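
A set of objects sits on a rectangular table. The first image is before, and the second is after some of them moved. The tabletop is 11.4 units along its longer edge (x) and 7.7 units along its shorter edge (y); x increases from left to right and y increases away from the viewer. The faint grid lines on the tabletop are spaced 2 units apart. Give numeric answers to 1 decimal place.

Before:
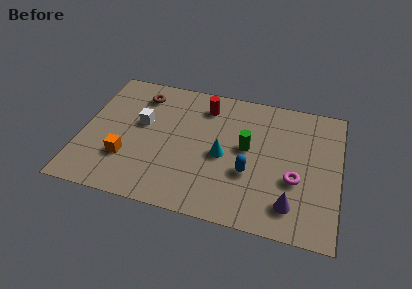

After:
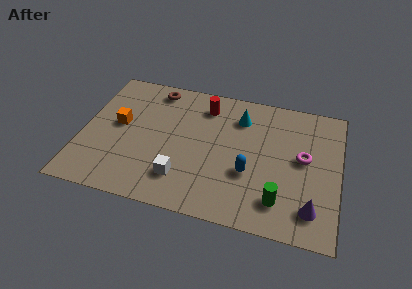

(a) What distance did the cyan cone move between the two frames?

2.5

The cyan cone was near (6.3, 3.5) before and (6.9, 5.9) after, so it travelled √(0.6² + 2.4²) ≈ 2.5 units.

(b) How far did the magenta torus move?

1.3

From (9.5, 2.9) to (9.8, 4.2), the magenta torus covered √(0.3² + 1.3²) ≈ 1.3 units.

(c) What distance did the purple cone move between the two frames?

0.9

The purple cone moved from about (9.4, 1.5) to (10.3, 1.5), a distance of √(0.9² + 0.0²) ≈ 0.9.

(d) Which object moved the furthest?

the white cube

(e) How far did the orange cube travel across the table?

2.0

The orange cube was near (2.1, 2.3) before and (1.6, 4.2) after, so it travelled √(0.5² + 1.9²) ≈ 2.0 units.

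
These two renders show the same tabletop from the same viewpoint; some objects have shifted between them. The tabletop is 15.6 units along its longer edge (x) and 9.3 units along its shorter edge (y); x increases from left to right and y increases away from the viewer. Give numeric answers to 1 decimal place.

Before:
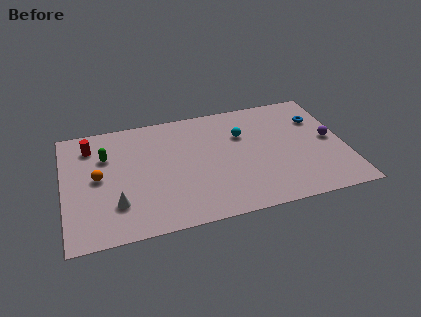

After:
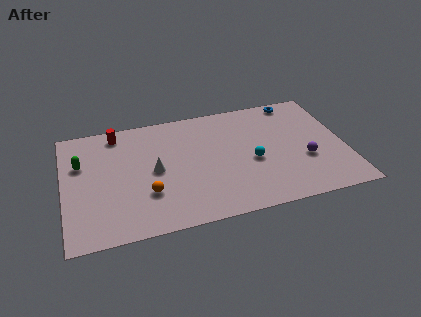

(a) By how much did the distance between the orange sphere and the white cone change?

-0.7

They were about 2.5 units apart before and 1.8 after — 0.7 units closer together.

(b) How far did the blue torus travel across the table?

2.1

The blue torus moved from about (14.3, 6.6) to (13.2, 8.4), a distance of √(1.1² + 1.8²) ≈ 2.1.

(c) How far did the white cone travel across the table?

3.0

The white cone moved from about (2.8, 2.5) to (5.0, 4.6), a distance of √(2.2² + 2.1²) ≈ 3.0.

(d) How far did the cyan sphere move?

2.3

The cyan sphere moved from about (10.0, 6.3) to (10.4, 4.0), a distance of √(0.4² + 2.3²) ≈ 2.3.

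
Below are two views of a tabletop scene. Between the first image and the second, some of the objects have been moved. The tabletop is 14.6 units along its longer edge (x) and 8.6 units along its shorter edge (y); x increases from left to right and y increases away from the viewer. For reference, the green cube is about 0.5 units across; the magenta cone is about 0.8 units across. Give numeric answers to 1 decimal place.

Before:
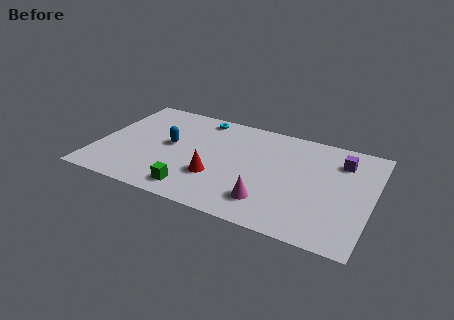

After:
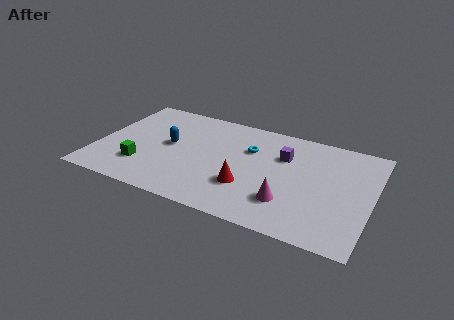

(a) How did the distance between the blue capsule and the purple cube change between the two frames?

-3.1

They were about 9.2 units apart before and 6.1 after — 3.1 units closer together.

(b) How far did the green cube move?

3.1

From (5.5, 1.3) to (2.6, 2.3), the green cube covered √(2.9² + 1.0²) ≈ 3.1 units.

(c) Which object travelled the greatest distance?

the cyan torus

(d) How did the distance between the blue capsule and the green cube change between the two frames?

-1.1

Before: roughly 3.7 units apart; after: 2.6. That's 1.1 units closer together.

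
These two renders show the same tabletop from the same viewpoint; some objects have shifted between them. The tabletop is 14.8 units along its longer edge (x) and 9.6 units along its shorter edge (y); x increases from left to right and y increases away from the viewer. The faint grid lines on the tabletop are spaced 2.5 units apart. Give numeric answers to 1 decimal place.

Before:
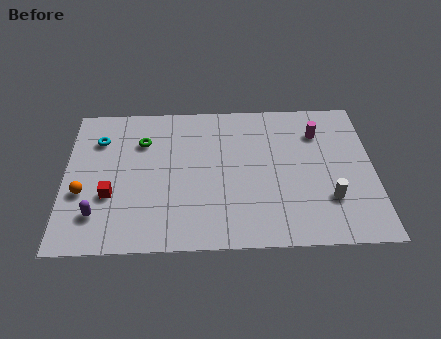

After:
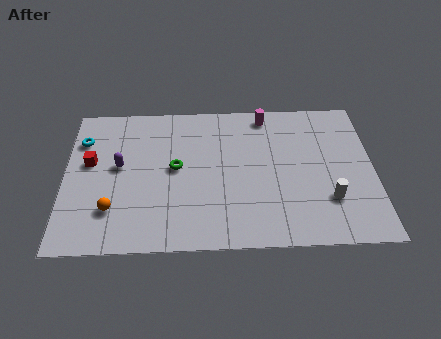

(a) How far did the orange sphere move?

1.8

The orange sphere moved from about (0.9, 3.6) to (2.3, 2.5), a distance of √(1.4² + 1.1²) ≈ 1.8.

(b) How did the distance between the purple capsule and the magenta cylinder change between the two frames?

-3.9

The distance was about 11.7 in the first image and 7.8 in the second, so they moved 3.9 units closer together.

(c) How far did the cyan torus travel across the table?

0.8

From (1.6, 7.1) to (0.8, 7.1), the cyan torus covered √(0.8² + 0.0²) ≈ 0.8 units.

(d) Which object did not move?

the white cylinder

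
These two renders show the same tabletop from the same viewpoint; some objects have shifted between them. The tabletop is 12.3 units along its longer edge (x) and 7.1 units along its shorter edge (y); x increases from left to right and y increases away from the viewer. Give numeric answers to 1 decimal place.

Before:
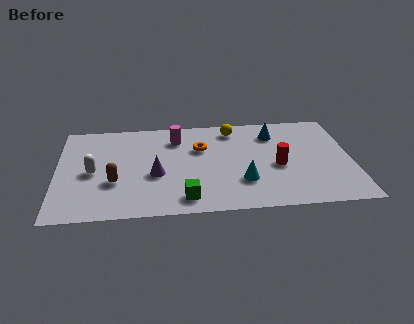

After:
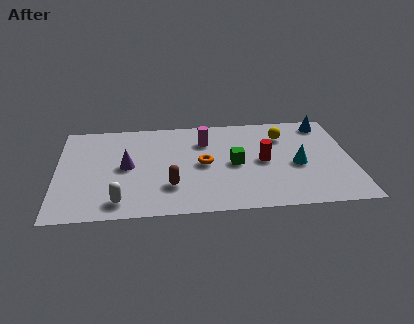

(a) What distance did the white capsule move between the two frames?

2.5

The white capsule moved from about (1.5, 3.3) to (2.6, 1.1), a distance of √(1.1² + 2.2²) ≈ 2.5.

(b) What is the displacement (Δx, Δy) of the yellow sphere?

(2.1, -0.7)

The yellow sphere was at about (7.4, 6.0) and moved to about (9.5, 5.3).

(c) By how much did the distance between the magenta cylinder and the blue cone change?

+1.1

They were about 4.1 units apart before and 5.2 after — 1.1 units further apart.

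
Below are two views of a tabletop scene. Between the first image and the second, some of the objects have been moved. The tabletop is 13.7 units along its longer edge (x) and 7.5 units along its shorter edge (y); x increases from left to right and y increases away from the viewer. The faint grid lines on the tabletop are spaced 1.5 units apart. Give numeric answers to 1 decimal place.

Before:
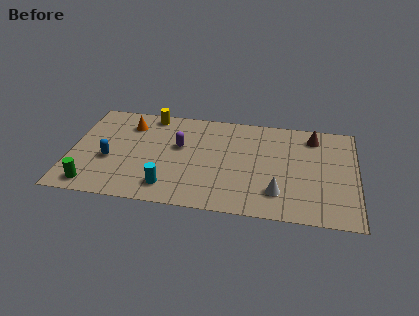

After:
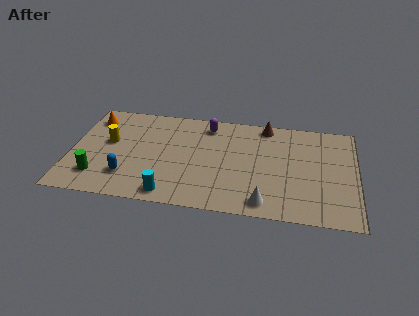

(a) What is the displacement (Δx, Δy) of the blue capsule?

(0.9, -1.1)

From the two frames, the blue capsule sits at roughly (1.9, 3.0) before and (2.8, 1.9) after.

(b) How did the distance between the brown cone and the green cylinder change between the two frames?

-2.3

Before: roughly 11.6 units apart; after: 9.3. That's 2.3 units closer together.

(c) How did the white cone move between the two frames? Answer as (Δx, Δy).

(-0.6, -0.8)

From the two frames, the white cone sits at roughly (10.0, 1.8) before and (9.4, 1.0) after.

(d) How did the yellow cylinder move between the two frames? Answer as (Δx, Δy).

(-1.9, -2.4)

From the two frames, the yellow cylinder sits at roughly (3.7, 6.7) before and (1.8, 4.3) after.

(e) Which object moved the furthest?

the yellow cylinder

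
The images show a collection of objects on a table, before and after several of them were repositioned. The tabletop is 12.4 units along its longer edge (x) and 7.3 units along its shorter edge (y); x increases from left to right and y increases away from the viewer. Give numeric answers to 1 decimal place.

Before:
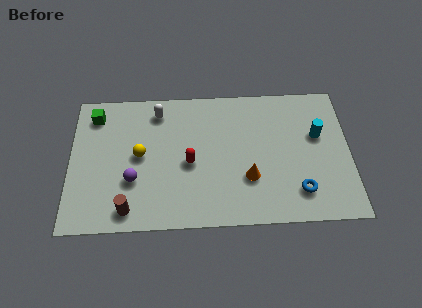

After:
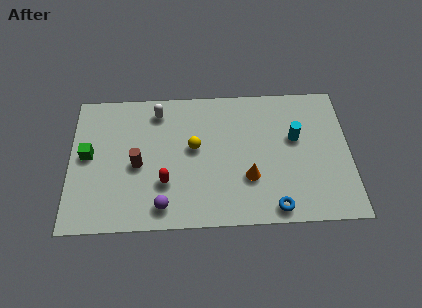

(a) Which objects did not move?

the white capsule and the orange cone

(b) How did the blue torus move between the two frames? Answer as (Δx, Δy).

(-1.1, -0.8)

The blue torus was at about (10.1, 1.6) and moved to about (9.0, 0.8).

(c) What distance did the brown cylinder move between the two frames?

2.3

From (2.6, 1.0) to (3.0, 3.3), the brown cylinder covered √(0.4² + 2.3²) ≈ 2.3 units.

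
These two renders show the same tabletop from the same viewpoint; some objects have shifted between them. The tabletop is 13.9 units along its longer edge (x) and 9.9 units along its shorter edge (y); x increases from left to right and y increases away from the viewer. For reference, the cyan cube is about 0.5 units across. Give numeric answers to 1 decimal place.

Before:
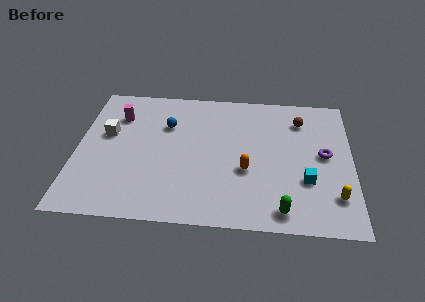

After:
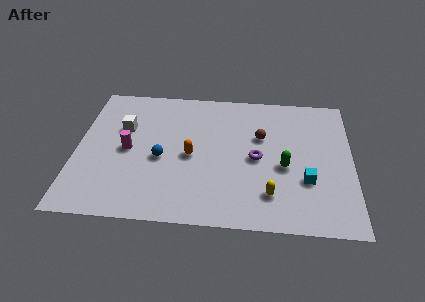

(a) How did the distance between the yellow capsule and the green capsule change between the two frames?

-0.7

They were about 2.8 units apart before and 2.1 after — 0.7 units closer together.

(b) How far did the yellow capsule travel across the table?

3.2

The yellow capsule moved from about (13.0, 2.3) to (9.8, 2.2), a distance of √(3.2² + 0.1²) ≈ 3.2.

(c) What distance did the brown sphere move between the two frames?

2.4

The brown sphere was near (11.3, 7.7) before and (9.3, 6.3) after, so it travelled √(2.0² + 1.4²) ≈ 2.4 units.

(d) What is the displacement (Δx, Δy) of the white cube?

(0.8, 0.5)

From the two frames, the white cube sits at roughly (1.5, 5.9) before and (2.3, 6.4) after.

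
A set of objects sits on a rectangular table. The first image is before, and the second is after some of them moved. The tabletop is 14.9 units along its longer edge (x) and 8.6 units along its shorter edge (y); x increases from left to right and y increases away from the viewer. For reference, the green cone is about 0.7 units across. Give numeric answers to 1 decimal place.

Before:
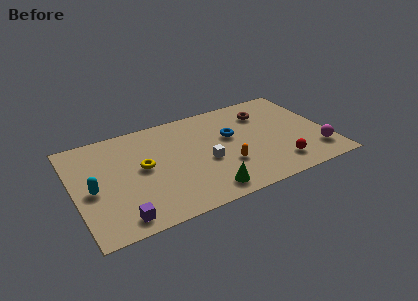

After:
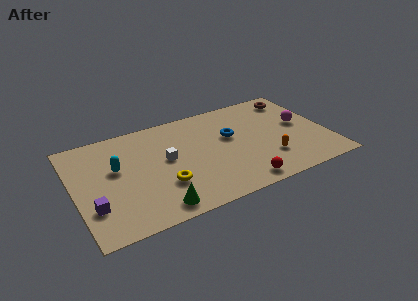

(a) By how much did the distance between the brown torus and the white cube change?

+3.6

Before: roughly 4.9 units apart; after: 8.5. That's 3.6 units further apart.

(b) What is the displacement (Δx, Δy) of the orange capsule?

(2.5, -0.4)

The orange capsule was at about (8.7, 2.8) and moved to about (11.2, 2.4).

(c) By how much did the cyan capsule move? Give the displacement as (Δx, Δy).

(1.5, 1.2)

The cyan capsule started near (1.0, 3.9) and ended near (2.5, 5.1).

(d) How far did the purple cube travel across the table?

2.0

From (2.3, 1.1) to (0.9, 2.5), the purple cube covered √(1.4² + 1.4²) ≈ 2.0 units.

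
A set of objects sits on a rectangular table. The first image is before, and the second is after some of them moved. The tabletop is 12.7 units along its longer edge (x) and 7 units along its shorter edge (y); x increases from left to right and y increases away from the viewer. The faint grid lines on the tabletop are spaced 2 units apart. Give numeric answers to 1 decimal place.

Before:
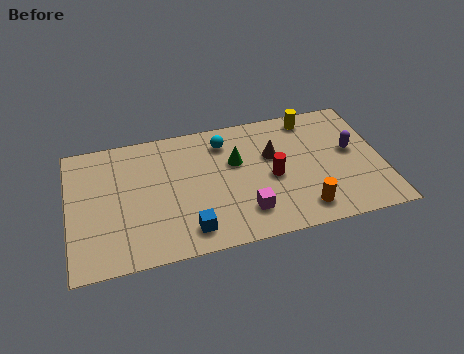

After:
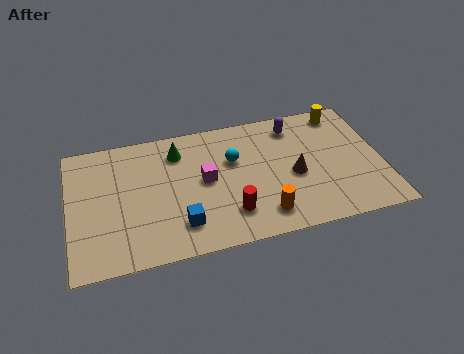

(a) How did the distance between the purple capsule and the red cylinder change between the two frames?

+1.6

Before: roughly 3.4 units apart; after: 5.0. That's 1.6 units further apart.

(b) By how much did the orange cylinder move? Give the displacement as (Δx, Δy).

(-1.6, 0.1)

The orange cylinder started near (9.3, 1.2) and ended near (7.7, 1.3).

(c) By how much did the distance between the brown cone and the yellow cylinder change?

+1.3

They were about 2.4 units apart before and 3.7 after — 1.3 units further apart.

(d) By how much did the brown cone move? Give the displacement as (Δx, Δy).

(0.8, -1.3)

The brown cone was at about (8.3, 4.4) and moved to about (9.1, 3.1).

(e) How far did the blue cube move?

0.5

The blue cube moved from about (4.7, 1.2) to (4.4, 1.6), a distance of √(0.3² + 0.4²) ≈ 0.5.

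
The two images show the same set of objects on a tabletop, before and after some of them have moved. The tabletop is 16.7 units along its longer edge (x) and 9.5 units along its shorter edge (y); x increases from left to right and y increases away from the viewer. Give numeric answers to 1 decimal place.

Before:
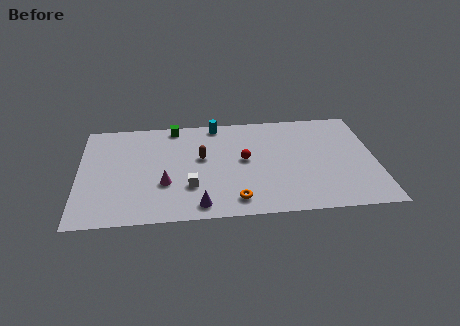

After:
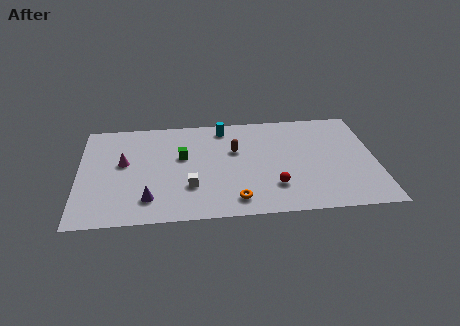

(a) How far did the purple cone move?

2.9

The purple cone moved from about (6.7, 1.2) to (3.9, 2.0), a distance of √(2.8² + 0.8²) ≈ 2.9.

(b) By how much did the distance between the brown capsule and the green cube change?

-0.4

They were about 3.4 units apart before and 3.0 after — 0.4 units closer together.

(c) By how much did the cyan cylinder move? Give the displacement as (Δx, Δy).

(0.4, -0.4)

The cyan cylinder started near (7.8, 8.6) and ended near (8.2, 8.2).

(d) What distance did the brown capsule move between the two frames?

2.0

From (6.9, 5.5) to (8.8, 6.0), the brown capsule covered √(1.9² + 0.5²) ≈ 2.0 units.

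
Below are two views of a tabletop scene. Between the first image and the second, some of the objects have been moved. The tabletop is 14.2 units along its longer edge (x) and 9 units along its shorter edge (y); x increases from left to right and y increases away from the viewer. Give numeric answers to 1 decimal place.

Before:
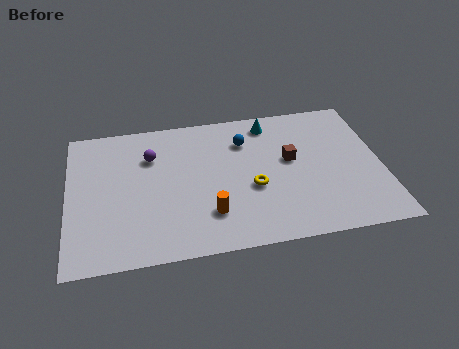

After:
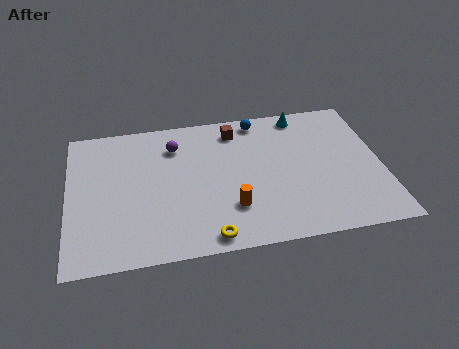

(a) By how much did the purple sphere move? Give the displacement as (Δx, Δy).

(1.1, 0.5)

The purple sphere was at about (3.8, 6.4) and moved to about (4.9, 6.9).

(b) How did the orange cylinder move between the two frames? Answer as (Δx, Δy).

(1.0, 0.2)

From the two frames, the orange cylinder sits at roughly (6.3, 2.3) before and (7.3, 2.5) after.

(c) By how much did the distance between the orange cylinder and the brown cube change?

+0.3

Before: roughly 4.7 units apart; after: 5.0. That's 0.3 units further apart.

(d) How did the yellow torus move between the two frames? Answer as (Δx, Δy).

(-2.1, -2.7)

The yellow torus started near (8.3, 3.6) and ended near (6.2, 0.9).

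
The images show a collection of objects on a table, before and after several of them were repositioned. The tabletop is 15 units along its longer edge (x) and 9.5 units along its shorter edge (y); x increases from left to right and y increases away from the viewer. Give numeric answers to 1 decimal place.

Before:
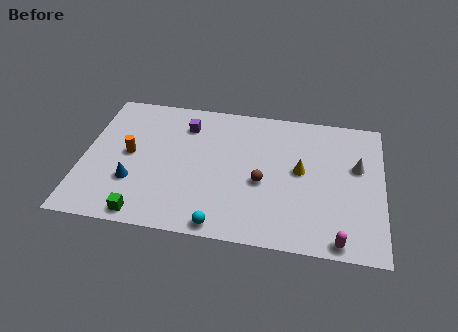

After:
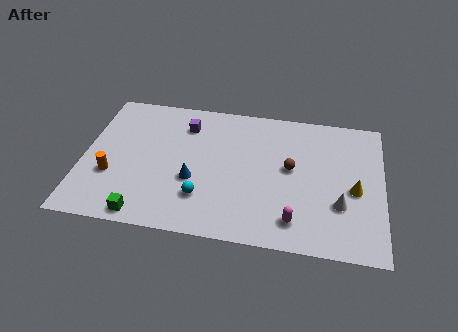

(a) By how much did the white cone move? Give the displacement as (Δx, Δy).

(-0.8, -2.7)

From the two frames, the white cone sits at roughly (13.7, 5.8) before and (12.9, 3.1) after.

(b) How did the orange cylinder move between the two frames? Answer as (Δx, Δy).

(-0.8, -1.6)

From the two frames, the orange cylinder sits at roughly (2.3, 4.9) before and (1.5, 3.3) after.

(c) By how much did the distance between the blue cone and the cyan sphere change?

-3.8

Before: roughly 5.0 units apart; after: 1.2. That's 3.8 units closer together.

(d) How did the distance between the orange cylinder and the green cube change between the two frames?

-1.1

Before: roughly 4.1 units apart; after: 3.0. That's 1.1 units closer together.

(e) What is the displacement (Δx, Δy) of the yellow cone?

(2.7, -0.9)

The yellow cone was at about (10.9, 5.1) and moved to about (13.6, 4.2).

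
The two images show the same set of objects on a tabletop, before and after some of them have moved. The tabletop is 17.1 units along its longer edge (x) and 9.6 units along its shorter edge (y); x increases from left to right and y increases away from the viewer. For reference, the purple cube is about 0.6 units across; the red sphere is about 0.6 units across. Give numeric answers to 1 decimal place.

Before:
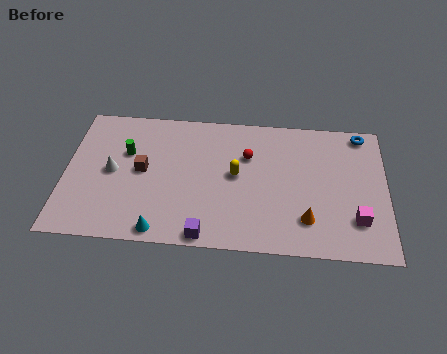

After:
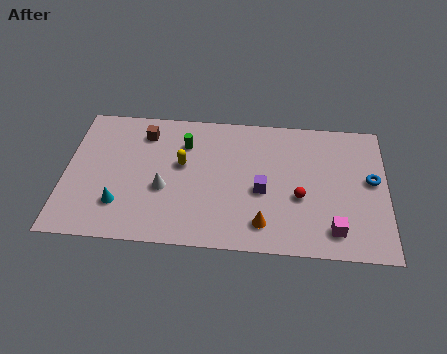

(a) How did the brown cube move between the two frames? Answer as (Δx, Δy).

(0.0, 2.7)

The brown cube started near (4.1, 5.0) and ended near (4.1, 7.7).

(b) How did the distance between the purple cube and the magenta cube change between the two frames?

-3.6

The distance was about 8.1 in the first image and 4.5 in the second, so they moved 3.6 units closer together.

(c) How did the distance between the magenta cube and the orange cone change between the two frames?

+1.1

They were about 2.6 units apart before and 3.7 after — 1.1 units further apart.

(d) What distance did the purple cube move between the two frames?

4.4

From (7.6, 0.8) to (10.5, 4.1), the purple cube covered √(2.9² + 3.3²) ≈ 4.4 units.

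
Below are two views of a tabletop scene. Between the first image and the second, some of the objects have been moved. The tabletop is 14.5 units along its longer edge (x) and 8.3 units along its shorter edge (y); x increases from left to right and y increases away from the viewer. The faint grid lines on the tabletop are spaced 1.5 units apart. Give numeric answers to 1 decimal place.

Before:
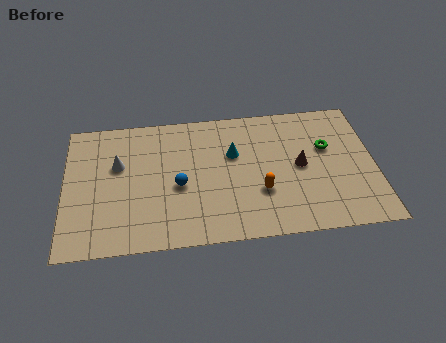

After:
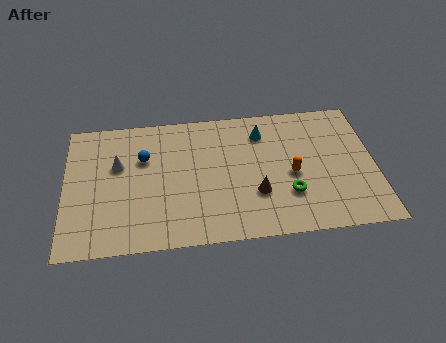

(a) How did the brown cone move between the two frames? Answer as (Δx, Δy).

(-2.1, -1.5)

The brown cone was at about (11.0, 4.2) and moved to about (8.9, 2.7).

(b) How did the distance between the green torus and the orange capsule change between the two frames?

-2.8

They were about 4.0 units apart before and 1.2 after — 2.8 units closer together.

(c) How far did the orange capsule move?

1.7

The orange capsule was near (9.1, 2.8) before and (10.6, 3.7) after, so it travelled √(1.5² + 0.9²) ≈ 1.7 units.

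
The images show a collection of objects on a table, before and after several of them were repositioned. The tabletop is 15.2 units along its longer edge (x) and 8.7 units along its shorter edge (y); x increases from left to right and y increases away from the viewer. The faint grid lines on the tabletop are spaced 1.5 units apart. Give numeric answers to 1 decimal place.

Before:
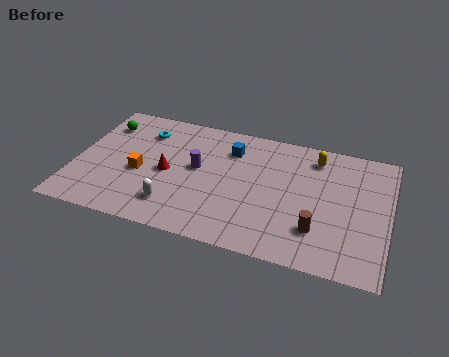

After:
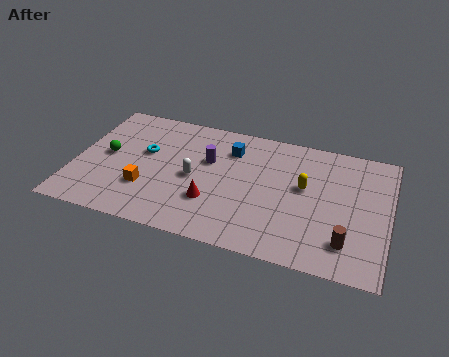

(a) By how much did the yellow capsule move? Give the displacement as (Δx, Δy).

(-0.4, -2.2)

The yellow capsule started near (11.5, 7.2) and ended near (11.1, 5.0).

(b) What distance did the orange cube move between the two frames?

1.1

From (3.2, 3.7) to (3.6, 2.7), the orange cube covered √(0.4² + 1.0²) ≈ 1.1 units.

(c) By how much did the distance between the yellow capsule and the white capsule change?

-3.0

Before: roughly 8.4 units apart; after: 5.4. That's 3.0 units closer together.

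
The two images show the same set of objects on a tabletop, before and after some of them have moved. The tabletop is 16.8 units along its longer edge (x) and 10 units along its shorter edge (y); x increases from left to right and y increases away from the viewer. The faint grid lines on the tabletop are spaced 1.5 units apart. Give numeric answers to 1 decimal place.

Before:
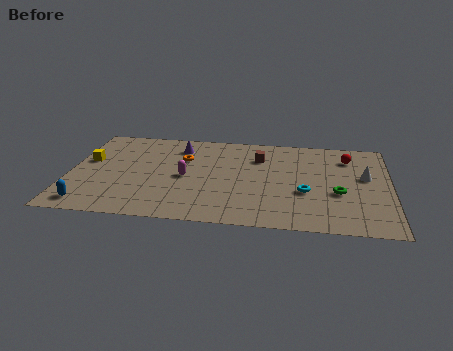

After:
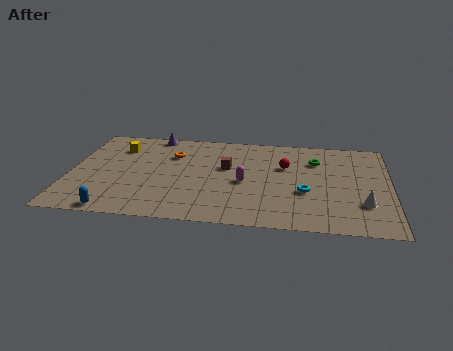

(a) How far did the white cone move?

2.9

The white cone was near (15.5, 5.8) before and (15.4, 2.9) after, so it travelled √(0.1² + 2.9²) ≈ 2.9 units.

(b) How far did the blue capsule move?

1.5

From (1.2, 1.3) to (2.6, 0.8), the blue capsule covered √(1.4² + 0.5²) ≈ 1.5 units.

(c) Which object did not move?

the cyan torus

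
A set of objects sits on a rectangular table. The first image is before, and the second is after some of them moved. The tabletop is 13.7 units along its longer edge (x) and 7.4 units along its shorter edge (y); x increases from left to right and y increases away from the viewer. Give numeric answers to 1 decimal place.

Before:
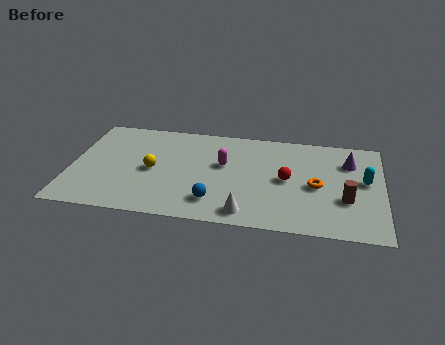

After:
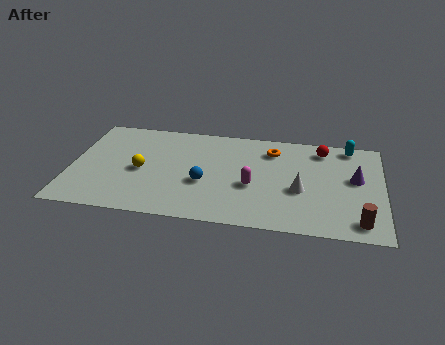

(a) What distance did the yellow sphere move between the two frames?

0.5

The yellow sphere was near (3.6, 3.5) before and (3.1, 3.4) after, so it travelled √(0.5² + 0.1²) ≈ 0.5 units.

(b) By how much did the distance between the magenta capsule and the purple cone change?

-0.9

The distance was about 5.6 in the first image and 4.7 in the second, so they moved 0.9 units closer together.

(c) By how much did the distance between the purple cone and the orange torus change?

+1.6

Before: roughly 2.4 units apart; after: 4.0. That's 1.6 units further apart.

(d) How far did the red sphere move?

2.9

The red sphere was near (9.5, 3.7) before and (11.0, 6.2) after, so it travelled √(1.5² + 2.5²) ≈ 2.9 units.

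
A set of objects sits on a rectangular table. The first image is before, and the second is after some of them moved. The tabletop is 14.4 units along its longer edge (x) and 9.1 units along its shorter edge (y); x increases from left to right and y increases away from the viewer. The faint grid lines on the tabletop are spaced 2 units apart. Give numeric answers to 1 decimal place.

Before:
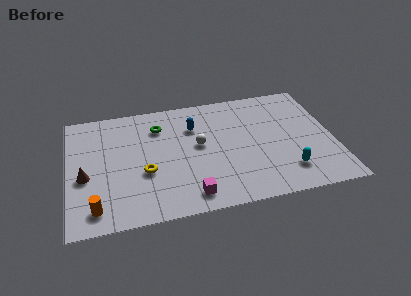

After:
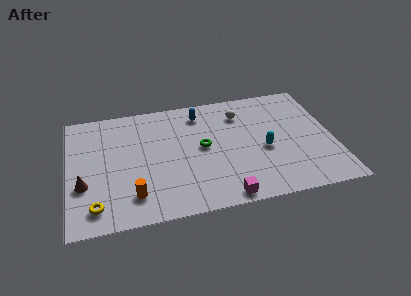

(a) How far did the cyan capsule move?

2.2

The cyan capsule was near (11.7, 2.0) before and (10.6, 3.9) after, so it travelled √(1.1² + 1.9²) ≈ 2.2 units.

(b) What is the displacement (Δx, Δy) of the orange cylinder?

(2.0, 0.5)

The orange cylinder was at about (1.4, 1.4) and moved to about (3.4, 1.9).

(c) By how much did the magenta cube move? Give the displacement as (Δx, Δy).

(1.8, -0.5)

The magenta cube started near (6.4, 1.3) and ended near (8.2, 0.8).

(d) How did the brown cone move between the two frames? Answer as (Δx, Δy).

(-0.1, -0.6)

From the two frames, the brown cone sits at roughly (0.9, 3.8) before and (0.8, 3.2) after.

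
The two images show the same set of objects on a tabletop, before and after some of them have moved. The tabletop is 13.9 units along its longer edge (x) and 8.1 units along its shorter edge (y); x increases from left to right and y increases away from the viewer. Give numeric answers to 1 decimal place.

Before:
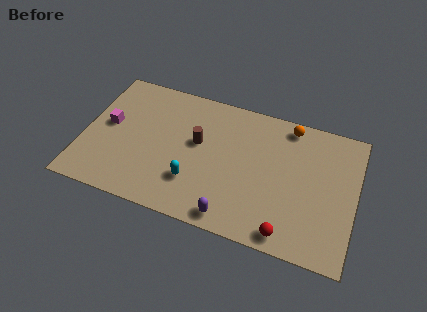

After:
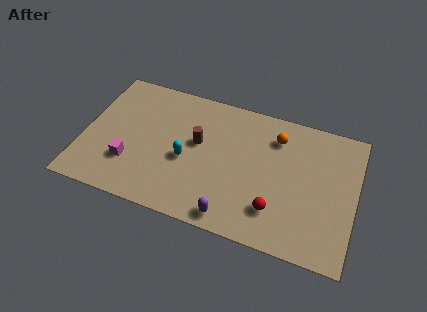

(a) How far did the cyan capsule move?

1.3

The cyan capsule moved from about (5.8, 2.3) to (5.3, 3.5), a distance of √(0.5² + 1.2²) ≈ 1.3.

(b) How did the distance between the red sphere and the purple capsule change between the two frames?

-0.4

The distance was about 2.8 in the first image and 2.4 in the second, so they moved 0.4 units closer together.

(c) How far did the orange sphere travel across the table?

1.1

The orange sphere moved from about (10.3, 7.2) to (9.7, 6.3), a distance of √(0.6² + 0.9²) ≈ 1.1.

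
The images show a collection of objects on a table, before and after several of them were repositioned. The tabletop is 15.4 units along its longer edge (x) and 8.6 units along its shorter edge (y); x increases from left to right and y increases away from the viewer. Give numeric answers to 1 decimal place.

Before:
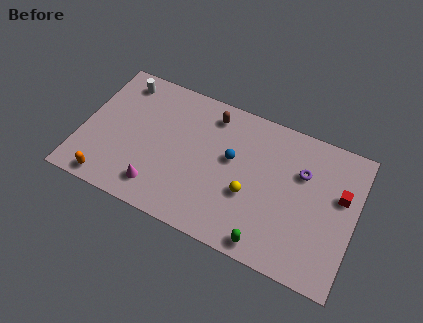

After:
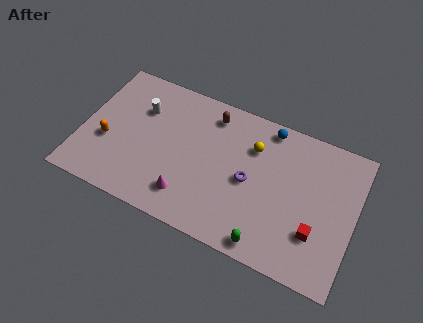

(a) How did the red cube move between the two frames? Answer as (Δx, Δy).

(-1.1, -2.7)

The red cube was at about (14.5, 5.3) and moved to about (13.4, 2.6).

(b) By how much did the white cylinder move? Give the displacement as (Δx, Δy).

(1.3, -1.3)

The white cylinder started near (1.8, 7.3) and ended near (3.1, 6.0).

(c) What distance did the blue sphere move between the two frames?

3.2

From (8.4, 5.0) to (10.2, 7.7), the blue sphere covered √(1.8² + 2.7²) ≈ 3.2 units.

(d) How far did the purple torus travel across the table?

3.3

From (12.3, 5.8) to (9.5, 4.1), the purple torus covered √(2.8² + 1.7²) ≈ 3.3 units.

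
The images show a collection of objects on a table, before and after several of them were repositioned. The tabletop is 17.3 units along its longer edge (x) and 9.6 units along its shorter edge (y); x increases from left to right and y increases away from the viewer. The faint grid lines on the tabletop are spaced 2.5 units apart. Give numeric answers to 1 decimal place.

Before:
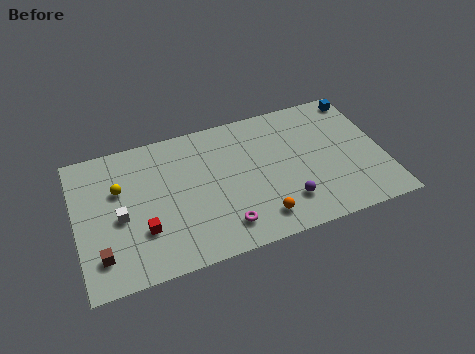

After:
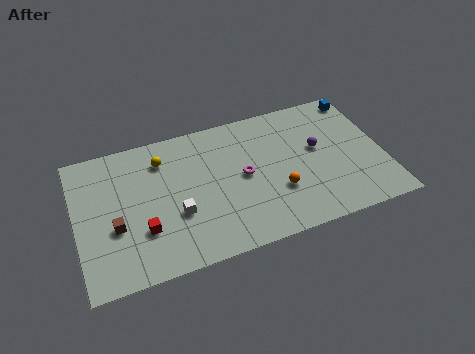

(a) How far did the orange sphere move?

1.9

From (10.0, 1.7) to (11.2, 3.2), the orange sphere covered √(1.2² + 1.5²) ≈ 1.9 units.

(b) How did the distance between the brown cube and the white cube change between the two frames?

+0.9

The distance was about 2.5 in the first image and 3.4 in the second, so they moved 0.9 units further apart.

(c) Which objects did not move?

the blue cube and the red cube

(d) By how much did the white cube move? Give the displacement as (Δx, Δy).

(3.1, -0.8)

The white cube started near (2.4, 4.3) and ended near (5.5, 3.5).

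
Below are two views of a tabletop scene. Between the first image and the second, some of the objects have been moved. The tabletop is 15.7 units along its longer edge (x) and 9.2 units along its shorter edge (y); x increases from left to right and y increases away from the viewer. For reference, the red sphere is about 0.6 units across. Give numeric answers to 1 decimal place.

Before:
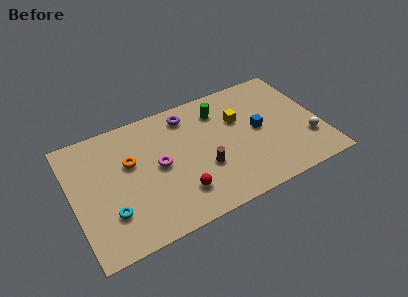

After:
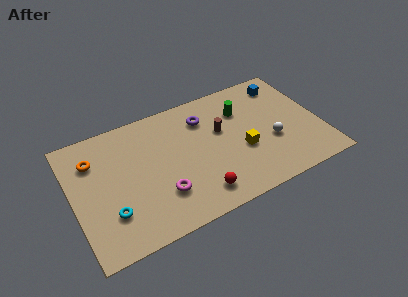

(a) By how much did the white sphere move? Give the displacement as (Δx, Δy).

(-2.2, 0.8)

The white sphere was at about (14.7, 2.7) and moved to about (12.5, 3.5).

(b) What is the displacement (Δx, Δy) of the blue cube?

(2.1, 2.9)

From the two frames, the blue cube sits at roughly (11.8, 4.7) before and (13.9, 7.6) after.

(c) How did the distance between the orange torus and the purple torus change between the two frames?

+2.7

The distance was about 4.4 in the first image and 7.1 in the second, so they moved 2.7 units further apart.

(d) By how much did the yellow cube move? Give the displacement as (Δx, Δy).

(-0.1, -2.4)

From the two frames, the yellow cube sits at roughly (10.7, 6.0) before and (10.6, 3.6) after.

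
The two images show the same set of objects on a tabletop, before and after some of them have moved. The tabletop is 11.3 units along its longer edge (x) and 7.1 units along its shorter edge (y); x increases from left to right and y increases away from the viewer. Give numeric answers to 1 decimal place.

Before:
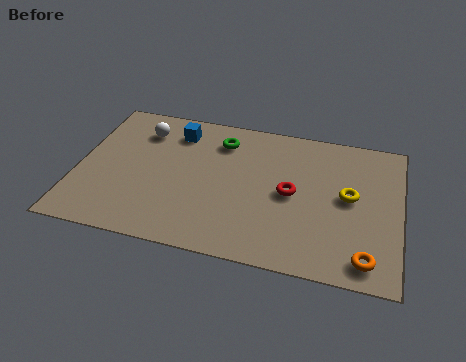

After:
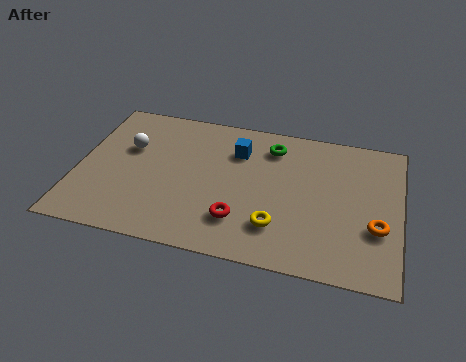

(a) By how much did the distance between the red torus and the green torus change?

+0.7

Before: roughly 3.3 units apart; after: 4.0. That's 0.7 units further apart.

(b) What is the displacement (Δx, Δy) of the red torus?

(-1.7, -1.7)

The red torus started near (7.5, 3.5) and ended near (5.8, 1.8).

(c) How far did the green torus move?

1.8

The green torus was near (4.9, 5.6) before and (6.7, 5.7) after, so it travelled √(1.8² + 0.1²) ≈ 1.8 units.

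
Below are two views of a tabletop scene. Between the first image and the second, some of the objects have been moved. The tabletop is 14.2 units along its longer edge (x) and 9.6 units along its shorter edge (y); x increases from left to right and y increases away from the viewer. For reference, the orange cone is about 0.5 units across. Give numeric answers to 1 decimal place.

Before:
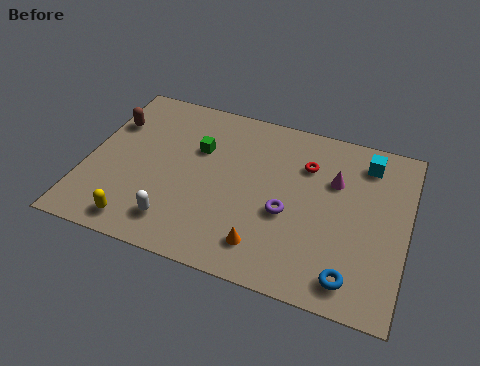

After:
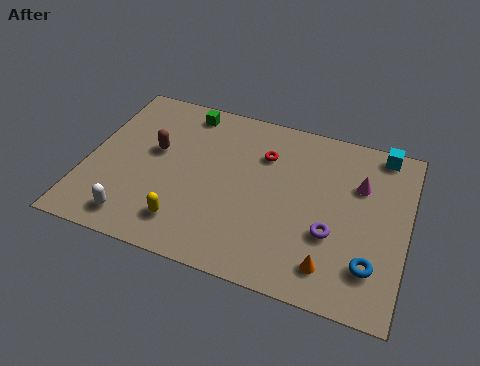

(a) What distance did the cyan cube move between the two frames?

1.0

The cyan cube moved from about (12.2, 7.9) to (12.8, 8.7), a distance of √(0.6² + 0.8²) ≈ 1.0.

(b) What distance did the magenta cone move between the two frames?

1.1

The magenta cone moved from about (10.9, 6.4) to (12.0, 6.5), a distance of √(1.1² + 0.1²) ≈ 1.1.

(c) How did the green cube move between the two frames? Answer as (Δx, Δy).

(-0.8, 2.1)

The green cube started near (4.8, 6.3) and ended near (4.0, 8.4).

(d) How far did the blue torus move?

1.2

The blue torus was near (12.0, 1.4) before and (12.8, 2.3) after, so it travelled √(0.8² + 0.9²) ≈ 1.2 units.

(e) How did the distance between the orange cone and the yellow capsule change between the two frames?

+0.9

The distance was about 5.5 in the first image and 6.4 in the second, so they moved 0.9 units further apart.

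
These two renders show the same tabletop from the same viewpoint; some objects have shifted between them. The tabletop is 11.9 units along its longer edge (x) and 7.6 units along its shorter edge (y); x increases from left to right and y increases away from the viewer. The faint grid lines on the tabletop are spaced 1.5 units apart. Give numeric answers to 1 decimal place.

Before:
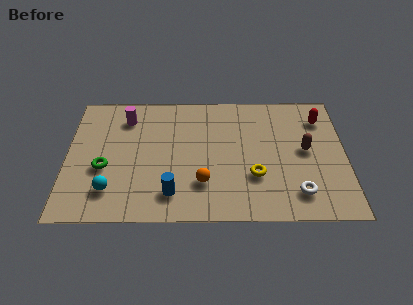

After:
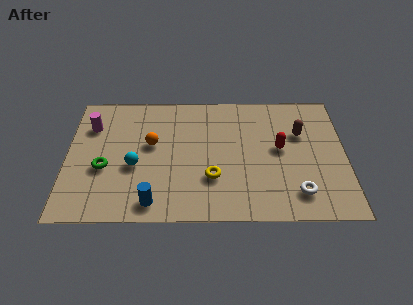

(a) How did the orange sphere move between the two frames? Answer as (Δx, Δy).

(-2.2, 2.3)

The orange sphere started near (5.8, 2.1) and ended near (3.6, 4.4).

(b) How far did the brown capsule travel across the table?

1.0

From (10.2, 4.0) to (10.0, 5.0), the brown capsule covered √(0.2² + 1.0²) ≈ 1.0 units.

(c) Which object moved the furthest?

the orange sphere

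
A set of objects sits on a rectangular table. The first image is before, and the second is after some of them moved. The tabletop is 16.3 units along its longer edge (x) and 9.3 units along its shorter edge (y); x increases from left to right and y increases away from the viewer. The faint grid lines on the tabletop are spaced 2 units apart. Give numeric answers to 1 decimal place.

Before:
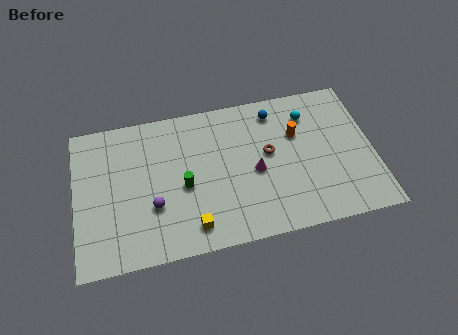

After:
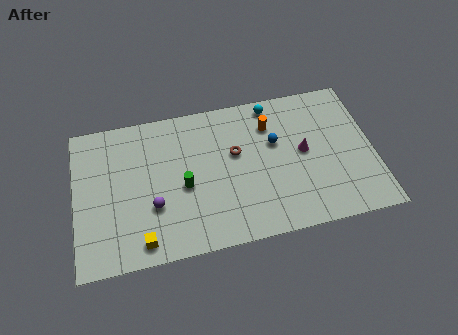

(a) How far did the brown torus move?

1.8

From (10.6, 5.2) to (8.8, 5.6), the brown torus covered √(1.8² + 0.4²) ≈ 1.8 units.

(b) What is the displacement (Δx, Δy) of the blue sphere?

(-0.1, -2.0)

The blue sphere started near (11.1, 7.8) and ended near (11.0, 5.8).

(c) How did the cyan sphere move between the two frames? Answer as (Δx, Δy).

(-1.9, 1.1)

From the two frames, the cyan sphere sits at roughly (12.9, 7.2) before and (11.0, 8.3) after.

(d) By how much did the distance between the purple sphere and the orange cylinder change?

-0.9

They were about 8.5 units apart before and 7.6 after — 0.9 units closer together.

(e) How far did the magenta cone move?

2.8

From (9.8, 4.2) to (12.5, 4.9), the magenta cone covered √(2.7² + 0.7²) ≈ 2.8 units.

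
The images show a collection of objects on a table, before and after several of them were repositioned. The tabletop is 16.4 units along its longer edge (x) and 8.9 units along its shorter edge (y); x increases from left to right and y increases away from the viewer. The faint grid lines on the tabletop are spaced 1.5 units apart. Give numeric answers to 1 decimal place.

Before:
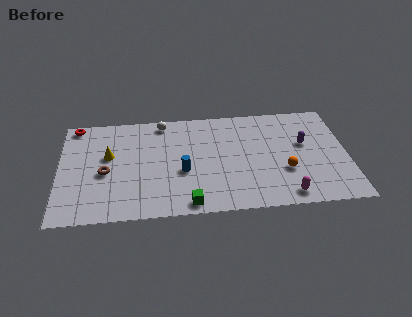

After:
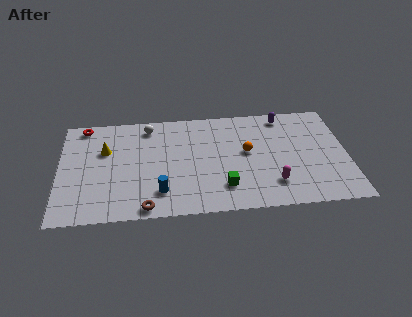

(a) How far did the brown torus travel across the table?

3.9

From (2.6, 3.9) to (4.9, 0.8), the brown torus covered √(2.3² + 3.1²) ≈ 3.9 units.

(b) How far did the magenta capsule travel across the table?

1.2

The magenta capsule was near (12.8, 1.1) before and (12.1, 2.1) after, so it travelled √(0.7² + 1.0²) ≈ 1.2 units.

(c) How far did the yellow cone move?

0.5

The yellow cone was near (2.8, 5.3) before and (2.6, 5.8) after, so it travelled √(0.2² + 0.5²) ≈ 0.5 units.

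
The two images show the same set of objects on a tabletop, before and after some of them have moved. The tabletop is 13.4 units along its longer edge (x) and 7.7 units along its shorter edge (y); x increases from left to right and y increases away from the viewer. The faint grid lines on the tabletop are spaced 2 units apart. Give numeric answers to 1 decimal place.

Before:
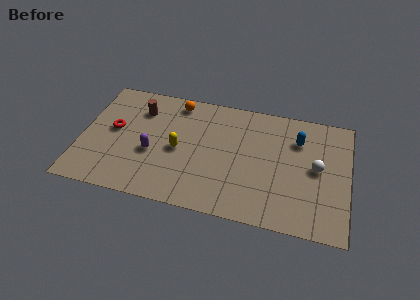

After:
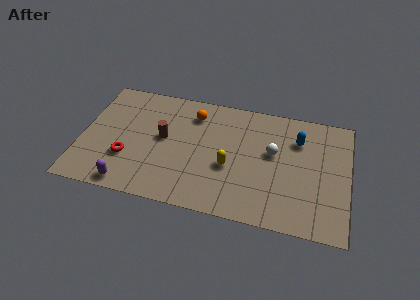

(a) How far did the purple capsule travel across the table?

2.5

The purple capsule moved from about (3.6, 3.1) to (2.6, 0.8), a distance of √(1.0² + 2.3²) ≈ 2.5.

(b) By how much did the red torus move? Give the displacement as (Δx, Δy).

(0.8, -1.7)

The red torus started near (1.6, 4.2) and ended near (2.4, 2.5).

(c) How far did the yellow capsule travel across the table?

2.6

The yellow capsule was near (4.9, 3.6) before and (7.5, 3.1) after, so it travelled √(2.6² + 0.5²) ≈ 2.6 units.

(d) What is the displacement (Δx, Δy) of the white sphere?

(-2.2, 0.5)

The white sphere started near (11.8, 4.0) and ended near (9.6, 4.5).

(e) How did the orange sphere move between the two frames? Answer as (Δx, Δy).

(0.9, -0.6)

The orange sphere started near (4.6, 6.7) and ended near (5.5, 6.1).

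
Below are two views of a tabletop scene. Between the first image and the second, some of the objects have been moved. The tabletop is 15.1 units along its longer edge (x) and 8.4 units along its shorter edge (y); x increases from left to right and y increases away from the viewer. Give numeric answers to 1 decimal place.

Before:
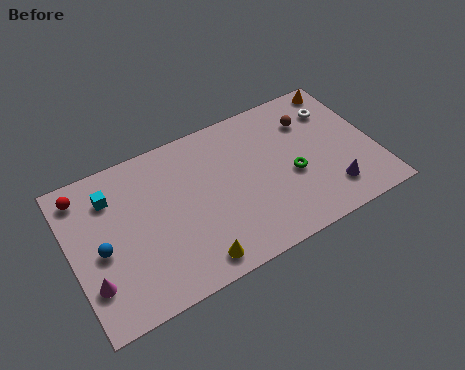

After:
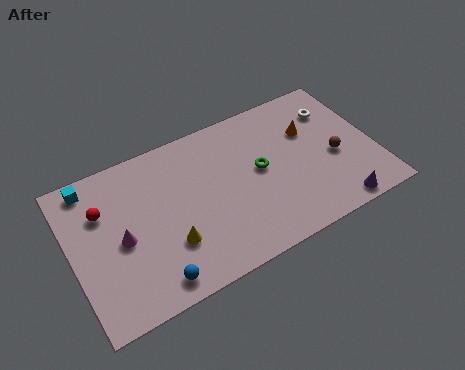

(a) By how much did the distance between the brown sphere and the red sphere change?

+0.3

The distance was about 11.3 in the first image and 11.6 in the second, so they moved 0.3 units further apart.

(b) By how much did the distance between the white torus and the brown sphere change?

+1.4

They were about 1.3 units apart before and 2.7 after — 1.4 units further apart.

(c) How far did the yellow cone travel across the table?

1.8

The yellow cone was near (5.6, 1.1) before and (4.6, 2.6) after, so it travelled √(1.0² + 1.5²) ≈ 1.8 units.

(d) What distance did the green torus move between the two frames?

1.8

The green torus moved from about (10.9, 3.5) to (9.4, 4.5), a distance of √(1.5² + 1.0²) ≈ 1.8.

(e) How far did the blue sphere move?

3.5

The blue sphere was near (1.4, 3.8) before and (3.6, 1.1) after, so it travelled √(2.2² + 2.7²) ≈ 3.5 units.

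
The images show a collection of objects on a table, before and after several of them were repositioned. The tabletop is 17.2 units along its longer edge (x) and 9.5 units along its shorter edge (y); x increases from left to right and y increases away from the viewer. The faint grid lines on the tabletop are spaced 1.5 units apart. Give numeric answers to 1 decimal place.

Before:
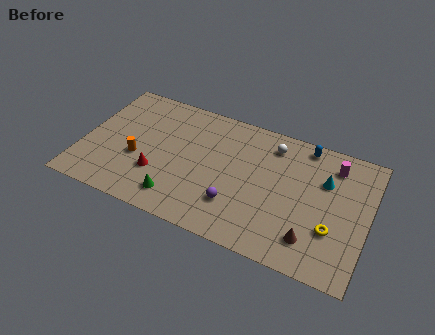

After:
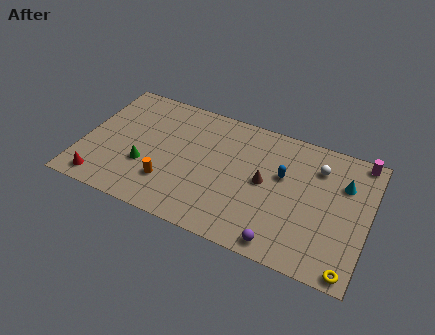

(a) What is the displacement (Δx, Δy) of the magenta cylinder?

(1.5, 1.0)

The magenta cylinder started near (14.9, 7.7) and ended near (16.4, 8.7).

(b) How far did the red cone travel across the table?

3.7

The red cone was near (4.7, 3.0) before and (1.5, 1.2) after, so it travelled √(3.2² + 1.8²) ≈ 3.7 units.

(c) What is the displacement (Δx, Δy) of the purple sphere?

(2.9, -1.6)

The purple sphere started near (9.5, 2.6) and ended near (12.4, 1.0).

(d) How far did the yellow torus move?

2.6

From (15.2, 3.1) to (16.4, 0.8), the yellow torus covered √(1.2² + 2.3²) ≈ 2.6 units.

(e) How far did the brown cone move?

4.2

The brown cone was near (14.1, 2.0) before and (11.0, 4.9) after, so it travelled √(3.1² + 2.9²) ≈ 4.2 units.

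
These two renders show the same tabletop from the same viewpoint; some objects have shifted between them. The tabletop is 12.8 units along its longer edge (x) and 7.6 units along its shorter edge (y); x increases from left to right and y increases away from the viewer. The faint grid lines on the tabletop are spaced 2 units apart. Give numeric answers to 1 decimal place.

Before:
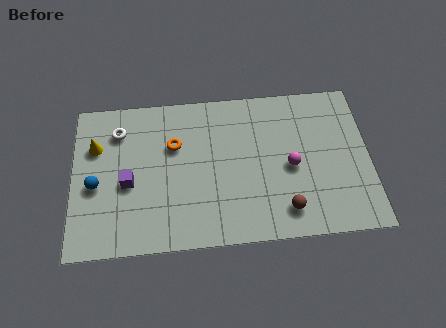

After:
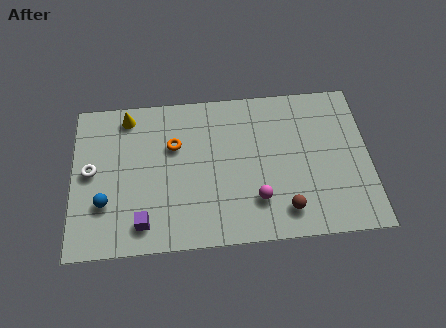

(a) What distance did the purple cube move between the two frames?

2.1

The purple cube was near (2.4, 3.3) before and (3.0, 1.3) after, so it travelled √(0.6² + 2.0²) ≈ 2.1 units.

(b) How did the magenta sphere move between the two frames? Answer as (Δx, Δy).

(-1.5, -1.5)

The magenta sphere was at about (9.4, 3.5) and moved to about (7.9, 2.0).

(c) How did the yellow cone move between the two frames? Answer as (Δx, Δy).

(1.4, 1.4)

From the two frames, the yellow cone sits at roughly (1.0, 5.2) before and (2.4, 6.6) after.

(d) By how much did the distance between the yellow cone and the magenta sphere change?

-1.4

They were about 8.6 units apart before and 7.2 after — 1.4 units closer together.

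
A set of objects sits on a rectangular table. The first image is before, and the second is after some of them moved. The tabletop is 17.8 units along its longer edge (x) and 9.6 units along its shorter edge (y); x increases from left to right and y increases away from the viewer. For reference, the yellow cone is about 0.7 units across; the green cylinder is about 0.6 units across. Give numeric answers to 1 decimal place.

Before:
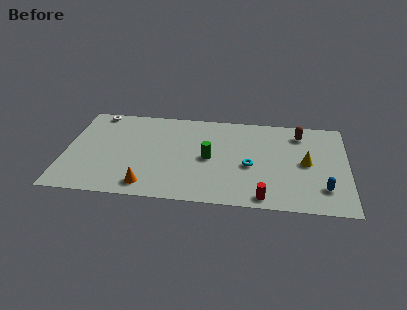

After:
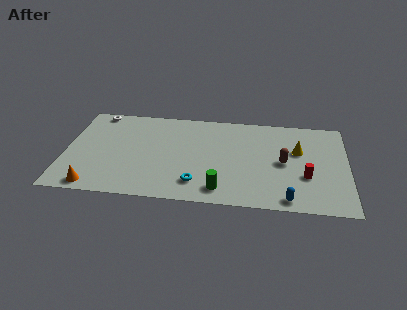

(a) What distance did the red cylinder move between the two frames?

3.5

The red cylinder moved from about (12.6, 1.0) to (15.2, 3.4), a distance of √(2.6² + 2.4²) ≈ 3.5.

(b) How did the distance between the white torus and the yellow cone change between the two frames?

-0.8

They were about 14.0 units apart before and 13.2 after — 0.8 units closer together.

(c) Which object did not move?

the white torus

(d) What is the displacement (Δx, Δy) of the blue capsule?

(-2.2, -1.3)

From the two frames, the blue capsule sits at roughly (16.3, 2.3) before and (14.1, 1.0) after.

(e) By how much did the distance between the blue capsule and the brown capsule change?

-2.0

The distance was about 5.7 in the first image and 3.7 in the second, so they moved 2.0 units closer together.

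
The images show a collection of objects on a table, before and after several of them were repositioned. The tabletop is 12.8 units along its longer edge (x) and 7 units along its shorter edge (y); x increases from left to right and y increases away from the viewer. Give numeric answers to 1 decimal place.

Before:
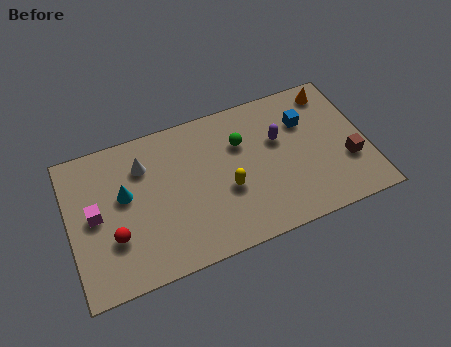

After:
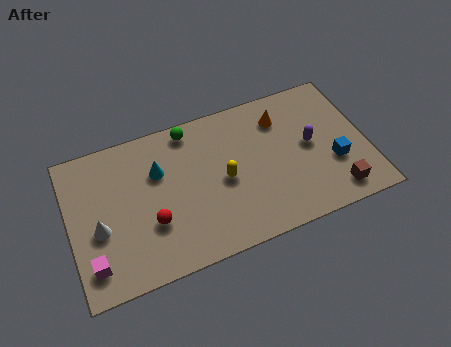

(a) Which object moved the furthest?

the white cone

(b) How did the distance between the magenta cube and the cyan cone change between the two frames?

+3.1

They were about 1.4 units apart before and 4.5 after — 3.1 units further apart.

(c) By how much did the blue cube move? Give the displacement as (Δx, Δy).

(1.0, -2.4)

The blue cube was at about (10.3, 4.9) and moved to about (11.3, 2.5).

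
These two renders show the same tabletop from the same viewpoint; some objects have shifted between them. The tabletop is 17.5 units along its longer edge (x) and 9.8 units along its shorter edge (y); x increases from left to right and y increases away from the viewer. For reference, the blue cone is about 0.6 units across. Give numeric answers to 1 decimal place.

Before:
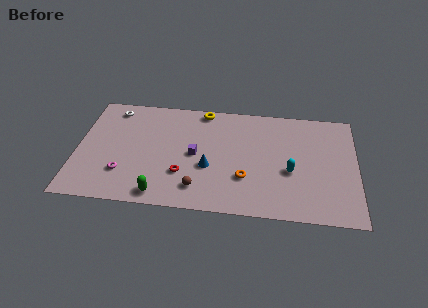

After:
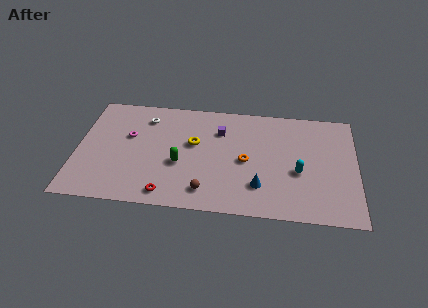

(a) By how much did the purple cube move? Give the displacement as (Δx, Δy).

(1.5, 2.3)

From the two frames, the purple cube sits at roughly (7.4, 4.8) before and (8.9, 7.1) after.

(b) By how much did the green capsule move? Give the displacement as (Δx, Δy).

(1.1, 2.8)

The green capsule started near (5.4, 1.1) and ended near (6.5, 3.9).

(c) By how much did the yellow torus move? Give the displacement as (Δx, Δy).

(-0.5, -3.1)

From the two frames, the yellow torus sits at roughly (7.8, 8.9) before and (7.3, 5.8) after.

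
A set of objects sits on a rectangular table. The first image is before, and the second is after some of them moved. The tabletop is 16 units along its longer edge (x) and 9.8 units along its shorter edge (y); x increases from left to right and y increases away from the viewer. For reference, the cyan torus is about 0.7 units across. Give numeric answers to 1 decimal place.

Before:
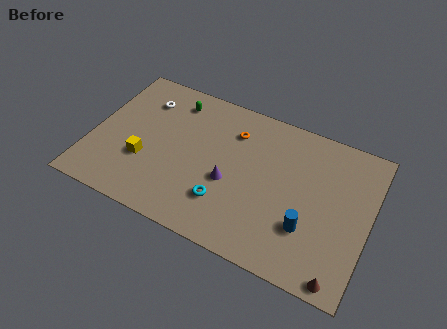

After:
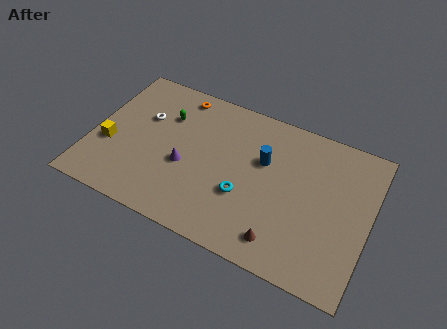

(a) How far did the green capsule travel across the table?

1.2

The green capsule was near (4.3, 8.1) before and (4.0, 6.9) after, so it travelled √(0.3² + 1.2²) ≈ 1.2 units.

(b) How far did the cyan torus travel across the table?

1.3

The cyan torus was near (8.0, 2.6) before and (9.0, 3.5) after, so it travelled √(1.0² + 0.9²) ≈ 1.3 units.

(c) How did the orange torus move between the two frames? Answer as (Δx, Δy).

(-3.4, 1.2)

From the two frames, the orange torus sits at roughly (7.9, 7.4) before and (4.5, 8.6) after.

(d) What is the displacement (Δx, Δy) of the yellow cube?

(-2.1, 0.3)

The yellow cube was at about (3.2, 3.4) and moved to about (1.1, 3.7).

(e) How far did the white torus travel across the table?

1.2

The white torus was near (2.6, 7.5) before and (2.8, 6.3) after, so it travelled √(0.2² + 1.2²) ≈ 1.2 units.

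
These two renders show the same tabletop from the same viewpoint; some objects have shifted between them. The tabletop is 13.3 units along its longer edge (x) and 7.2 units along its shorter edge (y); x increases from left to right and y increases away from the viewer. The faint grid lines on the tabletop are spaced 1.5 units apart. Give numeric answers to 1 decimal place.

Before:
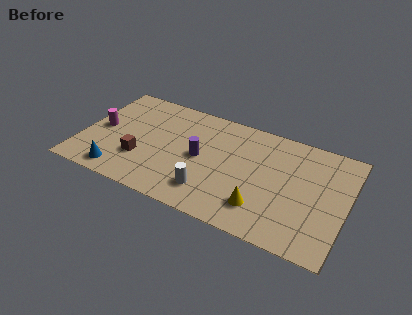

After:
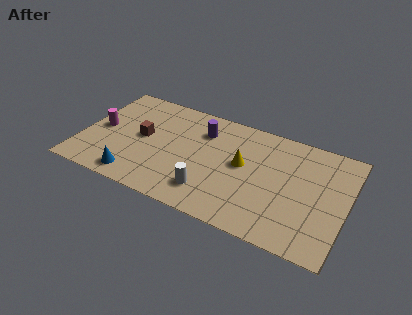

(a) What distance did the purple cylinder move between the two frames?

1.8

From (6.0, 3.6) to (5.9, 5.4), the purple cylinder covered √(0.1² + 1.8²) ≈ 1.8 units.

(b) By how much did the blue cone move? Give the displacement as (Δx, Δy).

(0.8, 0.0)

From the two frames, the blue cone sits at roughly (2.2, 1.0) before and (3.0, 1.0) after.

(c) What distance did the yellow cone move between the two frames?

2.6

From (9.3, 1.7) to (8.1, 4.0), the yellow cone covered √(1.2² + 2.3²) ≈ 2.6 units.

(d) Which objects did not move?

the white cylinder and the magenta cylinder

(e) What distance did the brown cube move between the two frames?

1.5

The brown cube moved from about (3.1, 2.3) to (3.0, 3.8), a distance of √(0.1² + 1.5²) ≈ 1.5.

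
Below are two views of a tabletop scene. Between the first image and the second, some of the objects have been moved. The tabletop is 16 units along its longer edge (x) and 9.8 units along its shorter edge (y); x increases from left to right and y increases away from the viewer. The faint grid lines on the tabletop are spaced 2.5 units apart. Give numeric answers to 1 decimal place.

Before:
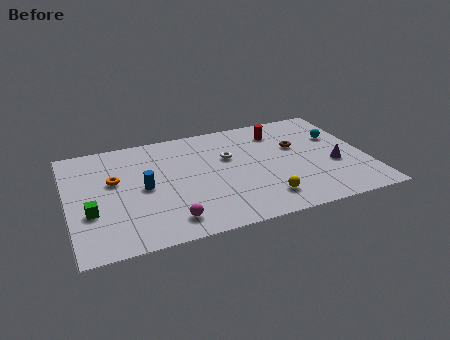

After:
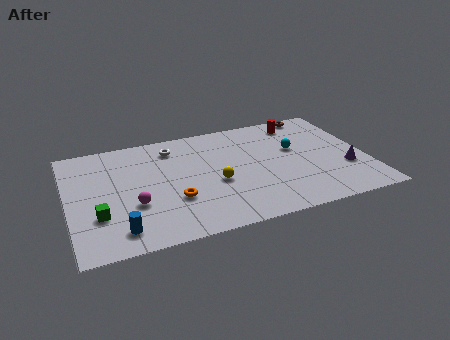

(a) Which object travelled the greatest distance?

the orange torus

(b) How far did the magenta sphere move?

2.5

The magenta sphere moved from about (5.1, 1.6) to (3.4, 3.5), a distance of √(1.7² + 1.9²) ≈ 2.5.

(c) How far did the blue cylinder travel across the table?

3.5

The blue cylinder moved from about (4.0, 4.8) to (2.5, 1.6), a distance of √(1.5² + 3.2²) ≈ 3.5.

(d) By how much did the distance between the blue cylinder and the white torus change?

+2.3

Before: roughly 4.9 units apart; after: 7.2. That's 2.3 units further apart.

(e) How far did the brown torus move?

3.2

The brown torus moved from about (12.4, 6.1) to (13.8, 9.0), a distance of √(1.4² + 2.9²) ≈ 3.2.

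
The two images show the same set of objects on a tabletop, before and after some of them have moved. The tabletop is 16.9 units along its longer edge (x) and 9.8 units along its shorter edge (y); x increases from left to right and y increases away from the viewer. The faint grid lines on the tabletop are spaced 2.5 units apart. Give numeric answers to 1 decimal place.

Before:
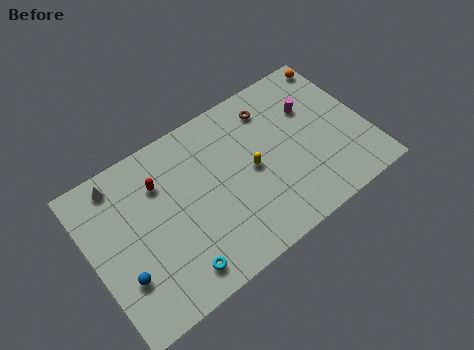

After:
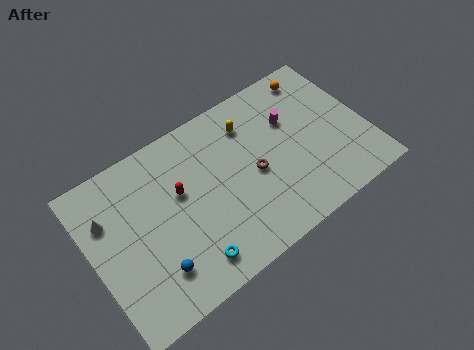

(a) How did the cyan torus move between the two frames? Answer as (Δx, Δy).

(0.8, 0.1)

The cyan torus was at about (4.5, 1.5) and moved to about (5.3, 1.6).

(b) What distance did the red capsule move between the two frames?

1.6

The red capsule moved from about (4.5, 7.1) to (5.5, 5.9), a distance of √(1.0² + 1.2²) ≈ 1.6.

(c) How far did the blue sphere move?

1.9

The blue sphere moved from about (1.5, 3.0) to (3.3, 2.3), a distance of √(1.8² + 0.7²) ≈ 1.9.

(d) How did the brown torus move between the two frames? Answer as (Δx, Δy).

(-1.7, -3.4)

From the two frames, the brown torus sits at roughly (11.6, 7.9) before and (9.9, 4.5) after.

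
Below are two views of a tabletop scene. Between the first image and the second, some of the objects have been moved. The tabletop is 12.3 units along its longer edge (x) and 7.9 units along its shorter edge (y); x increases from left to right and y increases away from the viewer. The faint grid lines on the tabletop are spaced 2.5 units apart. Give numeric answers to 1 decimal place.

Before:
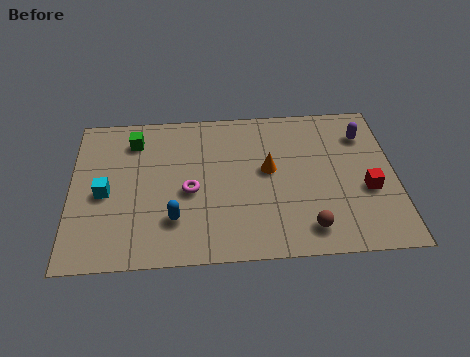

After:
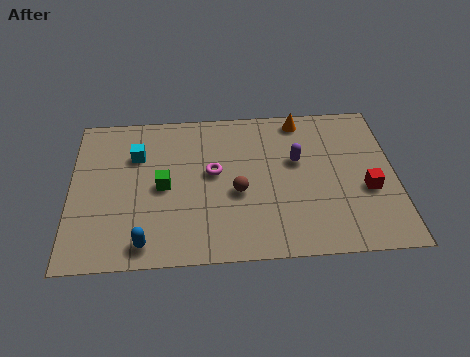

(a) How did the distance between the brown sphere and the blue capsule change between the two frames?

-0.9

They were about 5.1 units apart before and 4.2 after — 0.9 units closer together.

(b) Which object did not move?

the red cube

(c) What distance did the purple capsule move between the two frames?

2.9

The purple capsule moved from about (11.2, 6.0) to (8.6, 4.8), a distance of √(2.6² + 1.2²) ≈ 2.9.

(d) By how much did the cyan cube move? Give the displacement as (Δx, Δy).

(1.2, 1.9)

The cyan cube was at about (1.3, 3.6) and moved to about (2.5, 5.5).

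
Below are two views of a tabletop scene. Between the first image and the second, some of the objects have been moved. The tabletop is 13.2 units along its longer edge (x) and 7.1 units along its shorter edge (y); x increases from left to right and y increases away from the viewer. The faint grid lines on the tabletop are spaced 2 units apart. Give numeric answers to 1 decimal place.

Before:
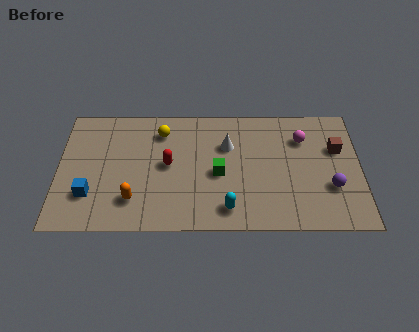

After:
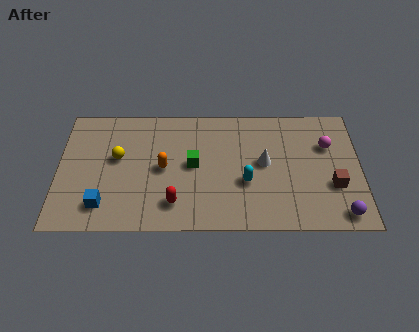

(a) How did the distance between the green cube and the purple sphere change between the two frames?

+2.0

The distance was about 5.0 in the first image and 7.0 in the second, so they moved 2.0 units further apart.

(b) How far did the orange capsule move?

2.2

From (3.3, 1.7) to (4.6, 3.5), the orange capsule covered √(1.3² + 1.8²) ≈ 2.2 units.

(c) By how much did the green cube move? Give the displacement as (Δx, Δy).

(-1.1, 0.5)

The green cube was at about (7.0, 3.2) and moved to about (5.9, 3.7).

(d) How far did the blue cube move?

0.8

From (1.4, 2.0) to (2.0, 1.4), the blue cube covered √(0.6² + 0.6²) ≈ 0.8 units.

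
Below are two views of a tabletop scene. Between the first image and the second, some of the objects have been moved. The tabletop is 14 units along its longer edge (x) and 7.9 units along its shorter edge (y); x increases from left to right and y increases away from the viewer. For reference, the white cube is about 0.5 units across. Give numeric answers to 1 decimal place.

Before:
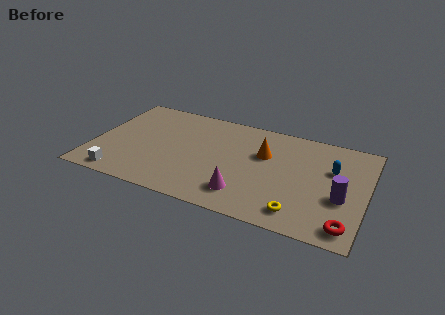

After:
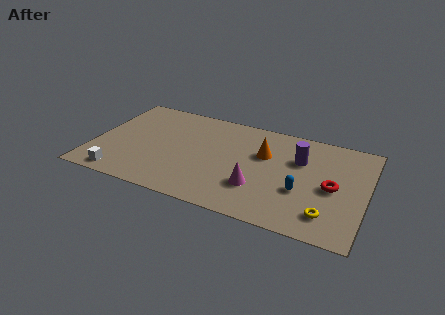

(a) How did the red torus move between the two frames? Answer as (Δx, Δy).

(-0.9, 2.6)

From the two frames, the red torus sits at roughly (13.2, 1.1) before and (12.3, 3.7) after.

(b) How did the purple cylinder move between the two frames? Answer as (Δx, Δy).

(-2.3, 2.2)

From the two frames, the purple cylinder sits at roughly (12.8, 3.1) before and (10.5, 5.3) after.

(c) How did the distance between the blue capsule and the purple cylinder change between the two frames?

+0.3

Before: roughly 2.1 units apart; after: 2.4. That's 0.3 units further apart.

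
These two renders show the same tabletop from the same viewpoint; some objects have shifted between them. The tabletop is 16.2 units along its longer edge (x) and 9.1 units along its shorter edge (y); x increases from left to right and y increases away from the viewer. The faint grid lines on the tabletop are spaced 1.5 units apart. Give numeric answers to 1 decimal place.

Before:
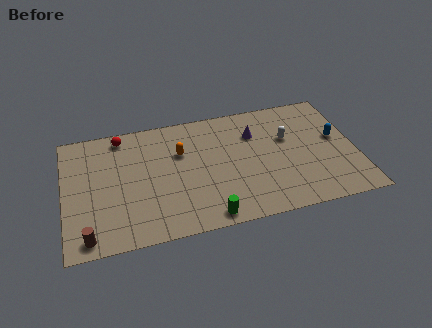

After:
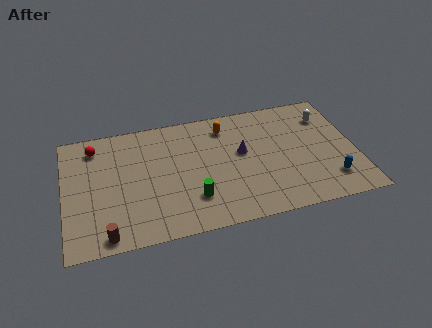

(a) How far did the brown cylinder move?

1.0

From (1.2, 1.0) to (2.2, 0.9), the brown cylinder covered √(1.0² + 0.1²) ≈ 1.0 units.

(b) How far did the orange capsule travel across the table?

3.0

The orange capsule moved from about (6.5, 6.0) to (9.1, 7.4), a distance of √(2.6² + 1.4²) ≈ 3.0.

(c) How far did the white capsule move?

2.6

The white capsule was near (12.5, 5.7) before and (14.8, 6.9) after, so it travelled √(2.3² + 1.2²) ≈ 2.6 units.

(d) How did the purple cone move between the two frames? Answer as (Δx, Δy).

(-0.8, -1.3)

The purple cone was at about (10.7, 6.5) and moved to about (9.9, 5.2).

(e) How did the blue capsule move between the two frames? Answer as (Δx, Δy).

(-0.6, -3.1)

The blue capsule started near (15.2, 5.1) and ended near (14.6, 2.0).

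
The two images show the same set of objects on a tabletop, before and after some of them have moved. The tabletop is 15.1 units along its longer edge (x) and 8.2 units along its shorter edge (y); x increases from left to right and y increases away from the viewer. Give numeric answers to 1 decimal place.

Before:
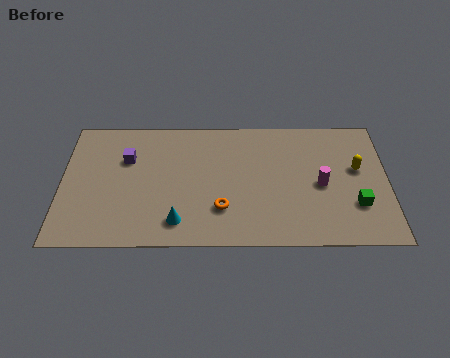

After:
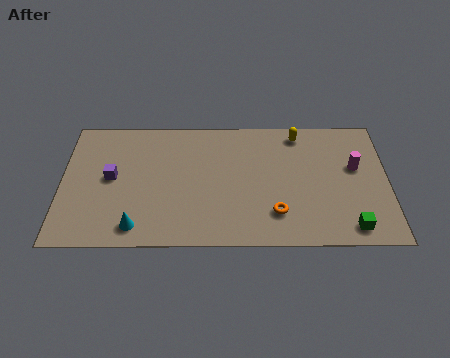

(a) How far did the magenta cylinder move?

1.9

From (12.0, 3.8) to (13.6, 4.9), the magenta cylinder covered √(1.6² + 1.1²) ≈ 1.9 units.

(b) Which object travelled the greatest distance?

the yellow capsule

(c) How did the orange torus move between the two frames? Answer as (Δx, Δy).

(2.5, -0.3)

From the two frames, the orange torus sits at roughly (7.4, 2.3) before and (9.9, 2.0) after.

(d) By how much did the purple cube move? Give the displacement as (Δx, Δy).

(-0.7, -1.2)

The purple cube started near (3.0, 5.5) and ended near (2.3, 4.3).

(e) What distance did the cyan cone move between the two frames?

1.9

The cyan cone was near (5.4, 1.5) before and (3.5, 1.2) after, so it travelled √(1.9² + 0.3²) ≈ 1.9 units.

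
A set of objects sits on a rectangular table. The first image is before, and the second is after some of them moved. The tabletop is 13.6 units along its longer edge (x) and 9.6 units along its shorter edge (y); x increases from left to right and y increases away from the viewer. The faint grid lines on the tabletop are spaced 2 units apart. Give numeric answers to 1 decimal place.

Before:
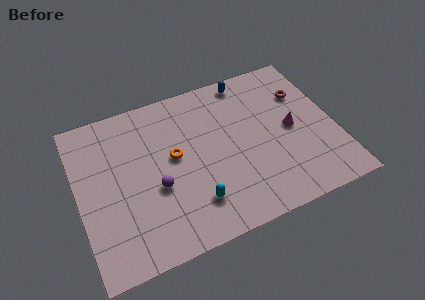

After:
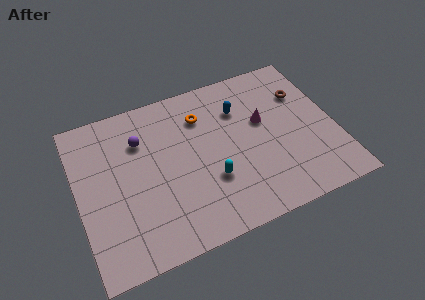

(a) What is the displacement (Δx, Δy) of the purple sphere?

(-0.5, 3.1)

From the two frames, the purple sphere sits at roughly (4.0, 3.8) before and (3.5, 6.9) after.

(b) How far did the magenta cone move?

1.7

From (11.3, 4.7) to (9.9, 5.7), the magenta cone covered √(1.4² + 1.0²) ≈ 1.7 units.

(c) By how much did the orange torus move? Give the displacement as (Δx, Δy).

(1.7, 1.9)

The orange torus started near (5.1, 5.3) and ended near (6.8, 7.2).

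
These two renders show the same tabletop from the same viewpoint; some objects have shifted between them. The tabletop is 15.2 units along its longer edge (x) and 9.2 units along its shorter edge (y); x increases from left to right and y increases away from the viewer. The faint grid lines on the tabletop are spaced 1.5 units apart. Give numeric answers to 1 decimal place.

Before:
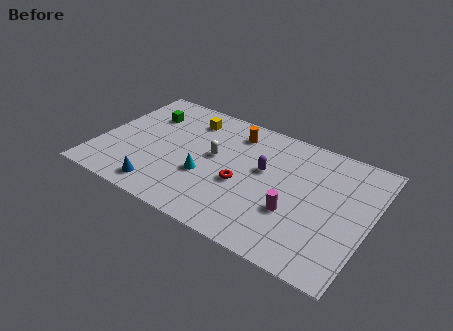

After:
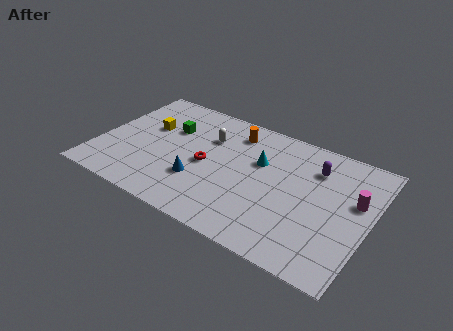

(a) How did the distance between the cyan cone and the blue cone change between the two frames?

+1.2

The distance was about 3.0 in the first image and 4.2 in the second, so they moved 1.2 units further apart.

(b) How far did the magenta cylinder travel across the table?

3.9

The magenta cylinder was near (11.2, 3.2) before and (14.3, 5.6) after, so it travelled √(3.1² + 2.4²) ≈ 3.9 units.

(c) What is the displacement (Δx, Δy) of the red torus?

(-2.1, 0.5)

From the two frames, the red torus sits at roughly (8.2, 3.8) before and (6.1, 4.3) after.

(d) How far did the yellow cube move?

2.7

From (4.6, 7.4) to (2.5, 5.7), the yellow cube covered √(2.1² + 1.7²) ≈ 2.7 units.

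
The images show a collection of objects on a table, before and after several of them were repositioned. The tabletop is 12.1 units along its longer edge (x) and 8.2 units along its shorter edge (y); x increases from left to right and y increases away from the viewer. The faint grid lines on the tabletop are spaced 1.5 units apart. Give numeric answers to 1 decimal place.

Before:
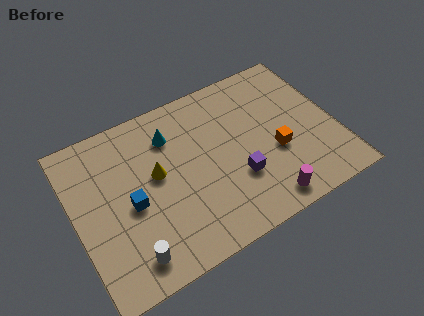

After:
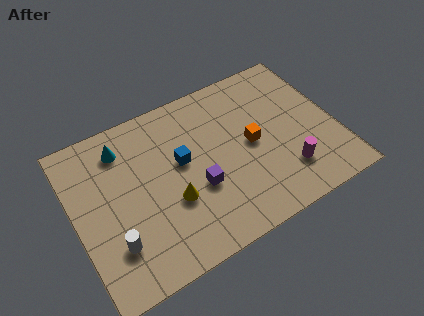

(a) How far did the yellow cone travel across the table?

1.7

The yellow cone was near (3.8, 4.6) before and (4.3, 3.0) after, so it travelled √(0.5² + 1.6²) ≈ 1.7 units.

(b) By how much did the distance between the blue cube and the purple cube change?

-3.2

The distance was about 4.9 in the first image and 1.7 in the second, so they moved 3.2 units closer together.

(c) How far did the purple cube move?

1.8

From (7.3, 2.7) to (5.5, 3.1), the purple cube covered √(1.8² + 0.4²) ≈ 1.8 units.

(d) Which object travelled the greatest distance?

the blue cube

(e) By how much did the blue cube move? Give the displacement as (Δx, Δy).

(2.5, 1.0)

The blue cube was at about (2.5, 3.7) and moved to about (5.0, 4.7).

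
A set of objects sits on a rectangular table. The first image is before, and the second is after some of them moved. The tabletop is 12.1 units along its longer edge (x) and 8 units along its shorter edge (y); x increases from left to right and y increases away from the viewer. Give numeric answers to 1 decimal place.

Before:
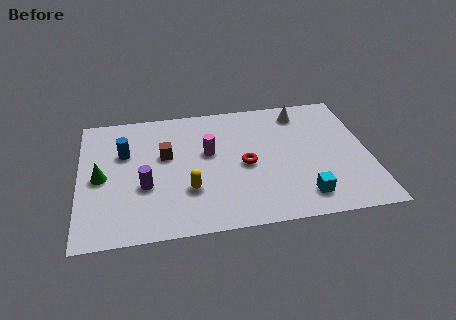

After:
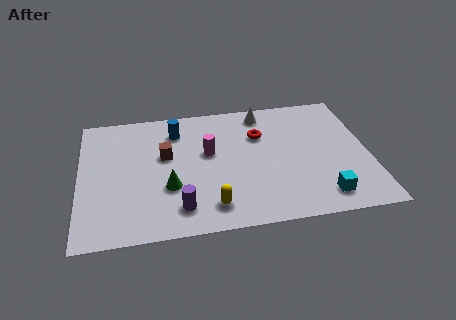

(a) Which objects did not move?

the brown cube and the magenta cylinder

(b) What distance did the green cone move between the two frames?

3.0

From (0.9, 3.8) to (3.7, 2.8), the green cone covered √(2.8² + 1.0²) ≈ 3.0 units.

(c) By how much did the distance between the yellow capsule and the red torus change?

+2.0

They were about 2.7 units apart before and 4.7 after — 2.0 units further apart.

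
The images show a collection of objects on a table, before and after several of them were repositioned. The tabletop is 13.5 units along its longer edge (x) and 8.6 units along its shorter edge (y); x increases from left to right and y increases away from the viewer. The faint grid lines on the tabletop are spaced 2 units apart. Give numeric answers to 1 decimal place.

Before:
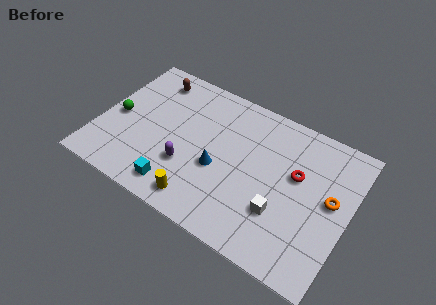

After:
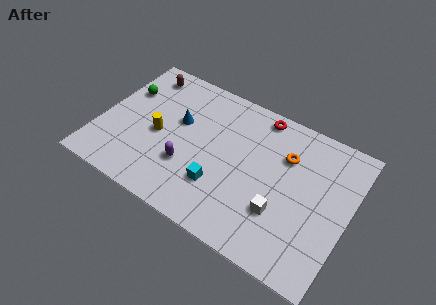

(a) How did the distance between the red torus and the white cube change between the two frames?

+2.8

The distance was about 2.5 in the first image and 5.3 in the second, so they moved 2.8 units further apart.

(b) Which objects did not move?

the purple capsule and the white cube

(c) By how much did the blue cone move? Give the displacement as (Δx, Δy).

(-2.5, 1.7)

From the two frames, the blue cone sits at roughly (6.6, 3.5) before and (4.1, 5.2) after.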